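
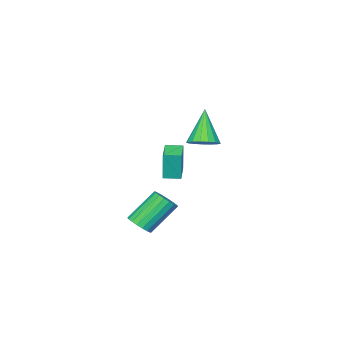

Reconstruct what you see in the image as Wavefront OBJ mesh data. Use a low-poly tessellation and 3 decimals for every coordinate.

v 0.511 -2.713 -2.076
v 0.541 -2.67 -0.547
v 1.514 -1.841 -2.12
v 1.544 -1.798 -0.591
v 1.076 -3.362 -2.069
v 1.106 -3.319 -0.54
v 2.079 -2.49 -2.113
v 2.109 -2.447 -0.584
v 4.604 -1.448 -3.895
v 5.126 -1.368 -3.451
v 3.858 -0.913 -2.041
v 3.336 -0.992 -2.485
v 5.095 -1.087 -3.57
v 3.827 -0.632 -2.16
v 4.966 -0.877 -3.754
v 3.698 -0.422 -2.344
v 4.765 -0.781 -3.965
v 3.497 -0.325 -2.556
v 4.533 -0.816 -4.163
v 3.265 -0.36 -2.753
v 4.315 -0.976 -4.307
v 3.047 -0.521 -2.898
v 4.154 -1.23 -4.37
v 2.886 -0.775 -2.96
v 4.082 -1.527 -4.339
v 2.814 -1.072 -2.929
v 4.113 -1.808 -4.22
v 2.845 -1.353 -2.81
v 4.242 -2.018 -4.036
v 2.974 -1.563 -2.626
v 4.443 -2.115 -3.824
v 3.175 -1.659 -2.415
v 4.675 -2.08 -3.627
v 3.407 -1.624 -2.217
v 4.893 -1.919 -3.482
v 3.625 -1.464 -2.073
v 5.054 -1.665 -3.42
v 3.786 -1.21 -2.01
v 2.865 0.894 1.56
v 3.35 0.295 1.547
v 2.115 0.246 3.24
v 3.536 0.555 1.73
v 3.568 0.893 1.874
v 3.44 1.23 1.947
v 3.18 1.491 1.931
v 2.847 1.615 1.83
v 2.519 1.573 1.667
v 2.271 1.376 1.48
v 2.158 1.068 1.311
v 2.208 0.721 1.2
v 2.408 0.413 1.17
v 2.713 0.215 1.231
v 3.053 0.172 1.366
f 2 4 1
f 5 2 1
f 1 4 3
f 3 5 1
f 2 8 4
f 6 2 5
f 6 8 2
f 4 8 3
f 7 5 3
f 3 8 7
f 7 6 5
f 8 6 7
f 10 9 13
f 10 13 11
f 11 13 14
f 11 14 12
f 13 9 15
f 13 15 14
f 14 15 16
f 14 16 12
f 15 9 17
f 15 17 16
f 16 17 18
f 16 18 12
f 17 9 19
f 17 19 18
f 18 19 20
f 18 20 12
f 19 9 21
f 19 21 20
f 20 21 22
f 20 22 12
f 21 9 23
f 21 23 22
f 22 23 24
f 22 24 12
f 23 9 25
f 23 25 24
f 24 25 26
f 24 26 12
f 25 9 27
f 25 27 26
f 26 27 28
f 26 28 12
f 27 9 29
f 27 29 28
f 28 29 30
f 28 30 12
f 29 9 31
f 29 31 30
f 30 31 32
f 30 32 12
f 31 9 33
f 31 33 32
f 32 33 34
f 32 34 12
f 33 9 35
f 33 35 34
f 34 35 36
f 34 36 12
f 35 9 37
f 35 37 36
f 36 37 38
f 36 38 12
f 37 9 10
f 37 10 38
f 38 10 11
f 38 11 12
f 40 39 42
f 40 42 41
f 42 39 43
f 42 43 41
f 43 39 44
f 43 44 41
f 44 39 45
f 44 45 41
f 45 39 46
f 45 46 41
f 46 39 47
f 46 47 41
f 47 39 48
f 47 48 41
f 48 39 49
f 48 49 41
f 49 39 50
f 49 50 41
f 50 39 51
f 50 51 41
f 51 39 52
f 51 52 41
f 52 39 53
f 52 53 41
f 53 39 40
f 53 40 41



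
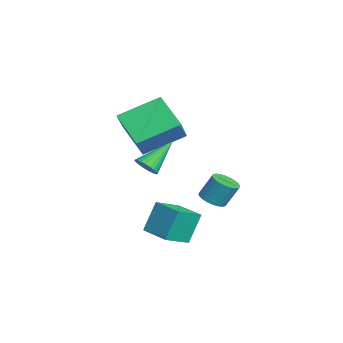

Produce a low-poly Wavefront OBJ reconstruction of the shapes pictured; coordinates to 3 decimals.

v 2.704 3.516 0.409
v 3.202 3.857 0.195
v 3.273 4.405 1.238
v 2.776 4.064 1.451
v 3.011 4.005 0.131
v 3.082 4.552 1.174
v 2.773 4.077 0.109
v 2.844 4.625 1.152
v 2.525 4.065 0.133
v 2.596 4.613 1.175
v 2.304 3.969 0.198
v 2.375 4.517 1.241
v 2.144 3.804 0.296
v 2.215 4.352 1.339
v 2.069 3.595 0.411
v 2.141 4.143 1.454
v 2.091 3.374 0.525
v 2.163 3.922 1.568
v 2.207 3.175 0.622
v 2.278 3.723 1.665
v 2.398 3.028 0.686
v 2.469 3.575 1.729
v 2.636 2.955 0.708
v 2.707 3.503 1.751
v 2.884 2.967 0.685
v 2.955 3.515 1.727
v 3.105 3.063 0.619
v 3.176 3.611 1.662
v 3.265 3.228 0.521
v 3.336 3.776 1.564
v 3.339 3.437 0.406
v 3.411 3.985 1.449
v 3.317 3.658 0.292
v 3.389 4.206 1.335
v 2.89 0.783 2.515
v 3.422 1.027 2.584
v 2.21 1.957 3.605
v 3.341 1.147 2.404
v 3.191 1.211 2.242
v 2.995 1.21 2.121
v 2.783 1.144 2.06
v 2.587 1.023 2.068
v 2.438 0.865 2.145
v 2.357 0.696 2.277
v 2.357 0.539 2.446
v 2.438 0.42 2.625
v 2.588 0.355 2.788
v 2.784 0.357 2.908
v 2.996 0.423 2.969
v 3.192 0.543 2.961
v 3.342 0.701 2.885
v 3.422 0.871 2.752
v 1.585 1.78 -2.006
v 1.232 2.351 -0.598
v 2.788 2.535 -2.011
v 2.435 3.106 -0.603
v 2.245 0.734 -1.417
v 1.892 1.305 -0.009
v 3.448 1.489 -1.422
v 3.095 2.06 -0.014
v -0.424 -0.036 4.062
v -0.669 1.853 4.945
v -1.625 0.366 2.868
v -1.87 2.255 3.751
v 0.89 0.645 2.969
v 0.645 2.534 3.852
v -0.311 1.047 1.775
v -0.556 2.936 2.658
f 2 1 5
f 2 5 3
f 3 5 6
f 3 6 4
f 5 1 7
f 5 7 6
f 6 7 8
f 6 8 4
f 7 1 9
f 7 9 8
f 8 9 10
f 8 10 4
f 9 1 11
f 9 11 10
f 10 11 12
f 10 12 4
f 11 1 13
f 11 13 12
f 12 13 14
f 12 14 4
f 13 1 15
f 13 15 14
f 14 15 16
f 14 16 4
f 15 1 17
f 15 17 16
f 16 17 18
f 16 18 4
f 17 1 19
f 17 19 18
f 18 19 20
f 18 20 4
f 19 1 21
f 19 21 20
f 20 21 22
f 20 22 4
f 21 1 23
f 21 23 22
f 22 23 24
f 22 24 4
f 23 1 25
f 23 25 24
f 24 25 26
f 24 26 4
f 25 1 27
f 25 27 26
f 26 27 28
f 26 28 4
f 27 1 29
f 27 29 28
f 28 29 30
f 28 30 4
f 29 1 31
f 29 31 30
f 30 31 32
f 30 32 4
f 31 1 33
f 31 33 32
f 32 33 34
f 32 34 4
f 33 1 2
f 33 2 34
f 34 2 3
f 34 3 4
f 36 35 38
f 36 38 37
f 38 35 39
f 38 39 37
f 39 35 40
f 39 40 37
f 40 35 41
f 40 41 37
f 41 35 42
f 41 42 37
f 42 35 43
f 42 43 37
f 43 35 44
f 43 44 37
f 44 35 45
f 44 45 37
f 45 35 46
f 45 46 37
f 46 35 47
f 46 47 37
f 47 35 48
f 47 48 37
f 48 35 49
f 48 49 37
f 49 35 50
f 49 50 37
f 50 35 51
f 50 51 37
f 51 35 52
f 51 52 37
f 52 35 36
f 52 36 37
f 54 56 53
f 57 54 53
f 53 56 55
f 55 57 53
f 54 60 56
f 58 54 57
f 58 60 54
f 56 60 55
f 59 57 55
f 55 60 59
f 59 58 57
f 60 58 59
f 62 64 61
f 65 62 61
f 61 64 63
f 63 65 61
f 62 68 64
f 66 62 65
f 66 68 62
f 64 68 63
f 67 65 63
f 63 68 67
f 67 66 65
f 68 66 67



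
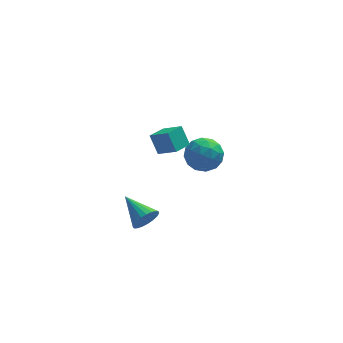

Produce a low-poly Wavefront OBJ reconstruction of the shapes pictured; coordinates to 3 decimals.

v -0.648 -0.362 3.044
v -1.043 0.226 4.123
v -1.577 0.364 2.308
v -1.972 0.952 3.386
v 0.152 0.488 2.874
v -0.243 1.076 3.952
v -0.777 1.214 2.137
v -1.172 1.802 3.216
v 0.631 4.467 -0.199
v 1.459 4.862 -0.986
v 1.061 2.618 -0.674
v 1.889 3.013 -1.461
v 2.072 3.146 -0.274
v 1.807 4.288 0.02
v 0.713 3.192 -1.68
v 0.448 4.334 -1.386
v 1.51 4.074 -1.902
v 2.35 4.045 -1.032
v 0.17 3.435 -0.628
v 1.01 3.406 0.242
v 1.007 4.827 -0.55
v 1.513 2.653 -1.11
v 1.62 2.731 -0.411
v 2.107 2.964 -0.874
v 1.212 4.489 0.041
v 1.699 4.722 -0.422
v 2.059 3.713 -0.003
v 0.821 2.758 -1.238
v 1.308 2.991 -1.701
v 0.413 4.516 -0.786
v 0.9 4.749 -1.249
v 0.461 3.767 -1.657
v 1.524 4.596 -1.551
v 1.777 3.509 -1.831
v 1.086 3.614 -1.96
v 0.93 4.286 -1.787
v 2.018 4.579 -1.04
v 2.27 3.492 -1.32
v 2.378 3.57 -0.622
v 2.222 4.242 -0.449
v 2.048 4.116 -1.579
v 0.25 3.988 -0.34
v 0.502 2.901 -0.62
v 0.298 3.238 -1.211
v 0.142 3.91 -1.038
v 0.743 3.971 0.171
v 0.996 2.884 -0.109
v 1.59 3.194 0.127
v 1.434 3.866 0.3
v 0.472 3.364 -0.081
v -2.188 1.398 -4.327
v -1.615 1.468 -3.649
v -3.252 3.002 -3.593
v -1.46 1.687 -3.904
v -1.431 1.856 -4.232
v -1.533 1.946 -4.576
v -1.748 1.941 -4.877
v -2.039 1.842 -5.083
v -2.356 1.666 -5.158
v -2.644 1.444 -5.089
v -2.853 1.214 -4.889
v -2.947 1.015 -4.591
v -2.91 0.883 -4.247
v -2.748 0.84 -3.917
v -2.489 0.893 -3.658
v -2.178 1.033 -3.515
v -1.869 1.237 -3.511
f 2 4 1
f 5 2 1
f 1 4 3
f 3 5 1
f 2 8 4
f 6 2 5
f 6 8 2
f 4 8 3
f 7 5 3
f 3 8 7
f 7 6 5
f 8 6 7
f 9 46 25
f 46 20 49
f 25 49 14
f 46 49 25
f 9 25 21
f 25 14 26
f 21 26 10
f 25 26 21
f 9 21 30
f 21 10 31
f 30 31 16
f 21 31 30
f 9 30 42
f 30 16 45
f 42 45 19
f 30 45 42
f 9 42 46
f 42 19 50
f 46 50 20
f 42 50 46
f 10 26 37
f 26 14 40
f 37 40 18
f 26 40 37
f 14 49 27
f 49 20 48
f 27 48 13
f 49 48 27
f 20 50 47
f 50 19 43
f 47 43 11
f 50 43 47
f 19 45 44
f 45 16 32
f 44 32 15
f 45 32 44
f 16 31 36
f 31 10 33
f 36 33 17
f 31 33 36
f 12 38 24
f 38 18 39
f 24 39 13
f 38 39 24
f 12 24 22
f 24 13 23
f 22 23 11
f 24 23 22
f 12 22 29
f 22 11 28
f 29 28 15
f 22 28 29
f 12 29 34
f 29 15 35
f 34 35 17
f 29 35 34
f 12 34 38
f 34 17 41
f 38 41 18
f 34 41 38
f 13 39 27
f 39 18 40
f 27 40 14
f 39 40 27
f 11 23 47
f 23 13 48
f 47 48 20
f 23 48 47
f 15 28 44
f 28 11 43
f 44 43 19
f 28 43 44
f 17 35 36
f 35 15 32
f 36 32 16
f 35 32 36
f 18 41 37
f 41 17 33
f 37 33 10
f 41 33 37
f 52 51 54
f 52 54 53
f 54 51 55
f 54 55 53
f 55 51 56
f 55 56 53
f 56 51 57
f 56 57 53
f 57 51 58
f 57 58 53
f 58 51 59
f 58 59 53
f 59 51 60
f 59 60 53
f 60 51 61
f 60 61 53
f 61 51 62
f 61 62 53
f 62 51 63
f 62 63 53
f 63 51 64
f 63 64 53
f 64 51 65
f 64 65 53
f 65 51 66
f 65 66 53
f 66 51 67
f 66 67 53
f 67 51 52
f 67 52 53



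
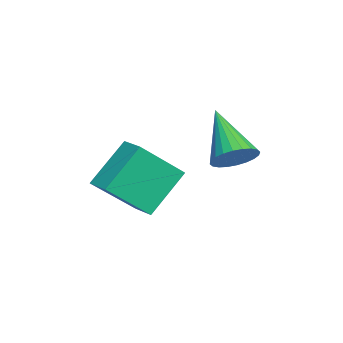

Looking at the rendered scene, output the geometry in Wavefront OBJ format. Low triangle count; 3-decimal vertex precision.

v -0.913 0.805 2.778
v -0.368 0.735 3.359
v -2.427 0.175 4.122
v -0.458 1.031 3.396
v -0.618 1.293 3.339
v -0.823 1.481 3.196
v -1.041 1.566 2.99
v -1.24 1.534 2.751
v -1.389 1.392 2.517
v -1.466 1.161 2.322
v -1.459 0.875 2.197
v -1.368 0.579 2.16
v -1.208 0.317 2.217
v -1.004 0.129 2.359
v -0.785 0.044 2.566
v -0.586 0.075 2.804
v -0.437 0.217 3.039
v -0.36 0.449 3.234
v -0.301 -2.198 0.851
v 0.343 -3.52 2.265
v -1.226 -1.208 2.198
v -0.582 -2.53 3.612
v 0.442 -1.69 0.988
v 1.086 -3.012 2.402
v -0.483 -0.7 2.335
v 0.161 -2.022 3.749
f 2 1 4
f 2 4 3
f 4 1 5
f 4 5 3
f 5 1 6
f 5 6 3
f 6 1 7
f 6 7 3
f 7 1 8
f 7 8 3
f 8 1 9
f 8 9 3
f 9 1 10
f 9 10 3
f 10 1 11
f 10 11 3
f 11 1 12
f 11 12 3
f 12 1 13
f 12 13 3
f 13 1 14
f 13 14 3
f 14 1 15
f 14 15 3
f 15 1 16
f 15 16 3
f 16 1 17
f 16 17 3
f 17 1 18
f 17 18 3
f 18 1 2
f 18 2 3
f 20 22 19
f 23 20 19
f 19 22 21
f 21 23 19
f 20 26 22
f 24 20 23
f 24 26 20
f 22 26 21
f 25 23 21
f 21 26 25
f 25 24 23
f 26 24 25



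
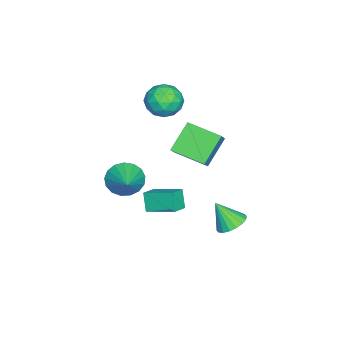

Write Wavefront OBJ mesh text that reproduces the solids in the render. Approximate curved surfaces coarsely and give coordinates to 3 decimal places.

v -2.116 0.332 -0.339
v -3.478 0.84 1.02
v -1.845 2.28 -0.796
v -3.207 2.789 0.563
v -1.213 0.411 0.537
v -2.575 0.92 1.896
v -0.942 2.36 0.08
v -2.304 2.868 1.439
v -3.222 -0.043 2.508
v -2.453 0.613 3.003
v -2.767 -1.413 3.617
v -1.998 -0.757 4.112
v -3.093 -0.545 4.254
v -3.375 0.302 3.568
v -1.845 -1.102 3.052
v -2.127 -0.255 2.366
v -1.602 -0.042 3.339
v -2.374 0.303 4.081
v -2.846 -1.103 2.539
v -3.618 -0.758 3.281
v -2.878 0.405 2.658
v -2.342 -1.205 3.962
v -2.986 -1.08 4.045
v -2.534 -0.695 4.336
v -3.419 0.223 2.991
v -2.967 0.608 3.281
v -3.344 -0.072 4.017
v -2.253 -1.408 3.339
v -1.801 -1.023 3.629
v -2.686 -0.105 2.284
v -2.234 0.28 2.575
v -1.876 -0.728 2.603
v -1.925 0.406 3.146
v -1.658 -0.399 3.798
v -1.568 -0.602 3.175
v -1.733 -0.105 2.772
v -2.379 0.608 3.583
v -2.111 -0.197 4.235
v -2.755 -0.072 4.318
v -2.921 0.426 3.915
v -1.879 0.224 3.78
v -3.109 -0.603 2.385
v -2.841 -1.408 3.037
v -2.299 -1.226 2.705
v -2.465 -0.728 2.302
v -3.562 -0.401 2.822
v -3.295 -1.206 3.474
v -3.487 -0.695 3.848
v -3.652 -0.198 3.445
v -3.341 -1.024 2.84
v -0.357 4.067 -3.874
v 0.539 4.228 -3.737
v -0.403 3.133 -2.466
v 0.359 4.537 -3.538
v 0.038 4.753 -3.406
v -0.362 4.834 -3.366
v -0.76 4.762 -3.426
v -1.079 4.553 -3.576
v -1.254 4.247 -3.784
v -1.252 3.906 -4.011
v -1.072 3.596 -4.21
v -0.751 3.38 -4.342
v -0.351 3.3 -4.382
v 0.047 3.372 -4.321
v 0.366 3.581 -4.172
v 0.541 3.887 -3.964
v -0.255 -1.799 -1.67
v 0.303 -1.848 -2.605
v 1.315 -1.101 -0.77
v 0.093 -1.371 -2.61
v -0.196 -0.991 -2.399
v -0.499 -0.797 -2.022
v -0.746 -0.832 -1.564
v -0.881 -1.089 -1.13
v -0.872 -1.508 -0.82
v -0.722 -1.994 -0.705
v -0.465 -2.436 -0.811
v -0.16 -2.731 -1.114
v 0.123 -2.813 -1.544
v 0.32 -2.663 -2.003
v 0.385 -2.315 -2.386
v 1.869 0.653 -1.689
v 1.379 0.353 -0.659
v 2.05 2.261 -1.136
v 1.56 1.961 -0.105
v 2.8 0.419 -1.315
v 2.31 0.119 -0.284
v 2.981 2.027 -0.761
v 2.491 1.727 0.269
f 2 4 1
f 5 2 1
f 1 4 3
f 3 5 1
f 2 8 4
f 6 2 5
f 6 8 2
f 4 8 3
f 7 5 3
f 3 8 7
f 7 6 5
f 8 6 7
f 9 46 25
f 46 20 49
f 25 49 14
f 46 49 25
f 9 25 21
f 25 14 26
f 21 26 10
f 25 26 21
f 9 21 30
f 21 10 31
f 30 31 16
f 21 31 30
f 9 30 42
f 30 16 45
f 42 45 19
f 30 45 42
f 9 42 46
f 42 19 50
f 46 50 20
f 42 50 46
f 10 26 37
f 26 14 40
f 37 40 18
f 26 40 37
f 14 49 27
f 49 20 48
f 27 48 13
f 49 48 27
f 20 50 47
f 50 19 43
f 47 43 11
f 50 43 47
f 19 45 44
f 45 16 32
f 44 32 15
f 45 32 44
f 16 31 36
f 31 10 33
f 36 33 17
f 31 33 36
f 12 38 24
f 38 18 39
f 24 39 13
f 38 39 24
f 12 24 22
f 24 13 23
f 22 23 11
f 24 23 22
f 12 22 29
f 22 11 28
f 29 28 15
f 22 28 29
f 12 29 34
f 29 15 35
f 34 35 17
f 29 35 34
f 12 34 38
f 34 17 41
f 38 41 18
f 34 41 38
f 13 39 27
f 39 18 40
f 27 40 14
f 39 40 27
f 11 23 47
f 23 13 48
f 47 48 20
f 23 48 47
f 15 28 44
f 28 11 43
f 44 43 19
f 28 43 44
f 17 35 36
f 35 15 32
f 36 32 16
f 35 32 36
f 18 41 37
f 41 17 33
f 37 33 10
f 41 33 37
f 52 51 54
f 52 54 53
f 54 51 55
f 54 55 53
f 55 51 56
f 55 56 53
f 56 51 57
f 56 57 53
f 57 51 58
f 57 58 53
f 58 51 59
f 58 59 53
f 59 51 60
f 59 60 53
f 60 51 61
f 60 61 53
f 61 51 62
f 61 62 53
f 62 51 63
f 62 63 53
f 63 51 64
f 63 64 53
f 64 51 65
f 64 65 53
f 65 51 66
f 65 66 53
f 66 51 52
f 66 52 53
f 68 67 70
f 68 70 69
f 70 67 71
f 70 71 69
f 71 67 72
f 71 72 69
f 72 67 73
f 72 73 69
f 73 67 74
f 73 74 69
f 74 67 75
f 74 75 69
f 75 67 76
f 75 76 69
f 76 67 77
f 76 77 69
f 77 67 78
f 77 78 69
f 78 67 79
f 78 79 69
f 79 67 80
f 79 80 69
f 80 67 81
f 80 81 69
f 81 67 68
f 81 68 69
f 83 85 82
f 86 83 82
f 82 85 84
f 84 86 82
f 83 89 85
f 87 83 86
f 87 89 83
f 85 89 84
f 88 86 84
f 84 89 88
f 88 87 86
f 89 87 88



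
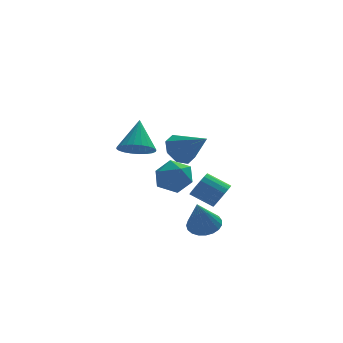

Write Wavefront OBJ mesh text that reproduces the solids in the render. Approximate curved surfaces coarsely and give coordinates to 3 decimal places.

v -0.929 -3.582 2.992
v -0.38 -3.064 2.449
v -0.591 -2.458 4.408
v -0.701 -2.903 2.398
v -1.057 -2.846 2.438
v -1.394 -2.901 2.562
v -1.66 -3.06 2.751
v -1.814 -3.298 2.977
v -1.834 -3.58 3.205
v -1.716 -3.862 3.401
v -1.478 -4.101 3.534
v -1.156 -4.261 3.585
v -0.8 -4.318 3.545
v -0.463 -4.263 3.422
v -0.198 -4.105 3.232
v -0.043 -3.866 3.006
v -0.024 -3.585 2.778
v -0.142 -3.303 2.582
v 4.275 2.03 -2.985
v 4.775 2.255 -2.389
v 3.665 2.835 -1.678
v 3.165 2.61 -2.275
v 4.781 2.539 -2.61
v 3.671 3.119 -1.9
v 4.688 2.722 -2.906
v 3.578 3.303 -2.196
v 4.512 2.769 -3.218
v 3.402 3.349 -2.507
v 4.29 2.669 -3.483
v 3.18 3.249 -2.773
v 4.065 2.442 -3.65
v 2.955 3.022 -2.94
v 3.881 2.134 -3.685
v 2.771 2.714 -2.975
v 3.775 1.805 -3.582
v 2.665 2.385 -2.871
v 3.769 1.521 -3.36
v 2.659 2.101 -2.65
v 3.862 1.337 -3.064
v 2.752 1.918 -2.354
v 4.038 1.291 -2.753
v 2.928 1.871 -2.042
v 4.26 1.391 -2.487
v 3.15 1.971 -1.777
v 4.485 1.618 -2.32
v 3.375 2.198 -1.61
v 4.669 1.926 -2.285
v 3.559 2.506 -1.575
v 2.625 -1.758 -3.034
v 3.411 -2.15 -2.985
v 2.115 -2.562 -1.286
v 3.475 -1.83 -2.819
v 3.392 -1.498 -2.691
v 3.177 -1.211 -2.621
v 2.866 -1.018 -2.623
v 2.513 -0.953 -2.696
v 2.18 -1.027 -2.827
v 1.923 -1.228 -2.994
v 1.788 -1.52 -3.168
v 1.797 -1.853 -3.319
v 1.95 -2.17 -3.42
v 2.219 -2.416 -3.455
v 2.558 -2.547 -3.417
v 2.909 -2.543 -3.312
v 3.211 -2.402 -3.16
v 2.157 2.183 0.396
v 2.462 1.693 -0.42
v 3.263 0.957 1.544
v 2.923 2.277 -0.24
v 2.935 2.806 0.313
v 2.492 2.97 0.915
v 1.853 2.673 1.213
v 1.392 2.089 1.033
v 1.38 1.56 0.48
v 1.823 1.396 -0.122
v 0.108 -2.716 1.152
v 0.645 -2.713 0.26
v 1.095 -3.947 1.74
v 1.632 -3.944 0.848
v 1.701 -3.136 1.501
v 1.091 -2.375 1.137
v 0.649 -4.285 0.863
v 0.039 -3.524 0.499
v 0.979 -3.682 0.081
v 1.63 -2.972 0.476
v 0.11 -3.688 1.524
v 0.761 -2.978 1.919
f 2 1 4
f 2 4 3
f 4 1 5
f 4 5 3
f 5 1 6
f 5 6 3
f 6 1 7
f 6 7 3
f 7 1 8
f 7 8 3
f 8 1 9
f 8 9 3
f 9 1 10
f 9 10 3
f 10 1 11
f 10 11 3
f 11 1 12
f 11 12 3
f 12 1 13
f 12 13 3
f 13 1 14
f 13 14 3
f 14 1 15
f 14 15 3
f 15 1 16
f 15 16 3
f 16 1 17
f 16 17 3
f 17 1 18
f 17 18 3
f 18 1 2
f 18 2 3
f 20 19 23
f 20 23 21
f 21 23 24
f 21 24 22
f 23 19 25
f 23 25 24
f 24 25 26
f 24 26 22
f 25 19 27
f 25 27 26
f 26 27 28
f 26 28 22
f 27 19 29
f 27 29 28
f 28 29 30
f 28 30 22
f 29 19 31
f 29 31 30
f 30 31 32
f 30 32 22
f 31 19 33
f 31 33 32
f 32 33 34
f 32 34 22
f 33 19 35
f 33 35 34
f 34 35 36
f 34 36 22
f 35 19 37
f 35 37 36
f 36 37 38
f 36 38 22
f 37 19 39
f 37 39 38
f 38 39 40
f 38 40 22
f 39 19 41
f 39 41 40
f 40 41 42
f 40 42 22
f 41 19 43
f 41 43 42
f 42 43 44
f 42 44 22
f 43 19 45
f 43 45 44
f 44 45 46
f 44 46 22
f 45 19 47
f 45 47 46
f 46 47 48
f 46 48 22
f 47 19 20
f 47 20 48
f 48 20 21
f 48 21 22
f 50 49 52
f 50 52 51
f 52 49 53
f 52 53 51
f 53 49 54
f 53 54 51
f 54 49 55
f 54 55 51
f 55 49 56
f 55 56 51
f 56 49 57
f 56 57 51
f 57 49 58
f 57 58 51
f 58 49 59
f 58 59 51
f 59 49 60
f 59 60 51
f 60 49 61
f 60 61 51
f 61 49 62
f 61 62 51
f 62 49 63
f 62 63 51
f 63 49 64
f 63 64 51
f 64 49 65
f 64 65 51
f 65 49 50
f 65 50 51
f 67 66 69
f 67 69 68
f 69 66 70
f 69 70 68
f 70 66 71
f 70 71 68
f 71 66 72
f 71 72 68
f 72 66 73
f 72 73 68
f 73 66 74
f 73 74 68
f 74 66 75
f 74 75 68
f 75 66 67
f 75 67 68
f 76 87 81
f 76 81 77
f 76 77 83
f 76 83 86
f 76 86 87
f 77 81 85
f 81 87 80
f 87 86 78
f 86 83 82
f 83 77 84
f 79 85 80
f 79 80 78
f 79 78 82
f 79 82 84
f 79 84 85
f 80 85 81
f 78 80 87
f 82 78 86
f 84 82 83
f 85 84 77



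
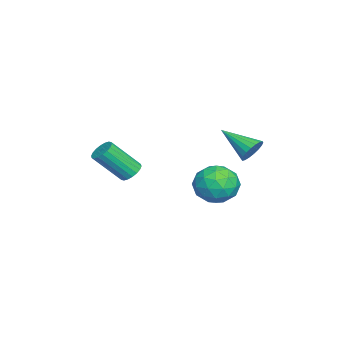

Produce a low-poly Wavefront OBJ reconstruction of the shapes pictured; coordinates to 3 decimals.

v -2.085 1.311 0.794
v -1.091 1.763 1.021
v -1.269 -0.063 -0.041
v -0.275 0.389 0.186
v -0.898 -0.03 1.009
v -1.403 0.819 1.526
v -0.957 0.881 -0.546
v -1.462 1.73 -0.029
v -0.395 1.497 0.193
v -0.358 0.934 1.154
v -2.002 0.766 -0.174
v -1.965 0.203 0.787
v -1.66 1.658 0.981
v -0.7 0.042 -0.001
v -1.066 -0.204 0.483
v -0.483 0.062 0.616
v -1.843 1.103 1.278
v -1.259 1.369 1.411
v -1.145 0.315 1.404
v -1.101 0.331 -0.431
v -0.517 0.597 -0.298
v -1.877 1.638 0.364
v -1.294 1.904 0.497
v -1.215 1.385 -0.424
v -0.666 1.767 0.628
v -0.187 0.959 0.136
v -0.588 1.248 -0.294
v -0.884 1.748 0.01
v -0.645 1.436 1.193
v -0.165 0.628 0.701
v -0.531 0.382 1.186
v -0.828 0.881 1.489
v -0.235 1.28 0.706
v -2.195 1.072 0.279
v -1.715 0.264 -0.213
v -1.532 0.819 -0.509
v -1.829 1.318 -0.206
v -2.173 0.741 0.844
v -1.694 -0.067 0.352
v -1.476 -0.048 0.97
v -1.772 0.452 1.274
v -2.125 0.42 0.274
v -2.566 2.252 1.987
v -2.207 2.435 2.572
v -3.254 0.768 2.873
v -2.483 2.584 2.609
v -2.775 2.669 2.523
v -3.026 2.67 2.33
v -3.185 2.589 2.07
v -3.222 2.441 1.793
v -3.129 2.255 1.555
v -2.925 2.069 1.402
v -2.649 1.919 1.365
v -2.357 1.835 1.452
v -2.106 1.834 1.644
v -1.946 1.915 1.904
v -1.909 2.063 2.181
v -2.003 2.249 2.419
v -1.532 -2.968 0.783
v -1.279 -3.356 0.386
v -0.936 -4.6 1.82
v -1.188 -4.212 2.217
v -1.068 -3.205 0.466
v -0.725 -4.45 1.9
v -0.948 -3.008 0.608
v -0.605 -4.252 2.043
v -0.945 -2.802 0.786
v -0.601 -4.047 2.22
v -1.057 -2.629 0.963
v -0.714 -3.874 2.397
v -1.263 -2.524 1.104
v -0.92 -3.768 2.538
v -1.523 -2.506 1.181
v -1.18 -3.751 2.616
v -1.784 -2.58 1.18
v -1.441 -3.824 2.614
v -1.995 -2.73 1.1
v -1.652 -3.975 2.534
v -2.115 -2.928 0.957
v -1.772 -4.172 2.392
v -2.119 -3.133 0.78
v -1.775 -4.378 2.214
v -2.006 -3.306 0.603
v -1.663 -4.551 2.037
v -1.8 -3.412 0.462
v -1.457 -4.656 1.896
v -1.54 -3.429 0.384
v -1.197 -4.674 1.819
f 1 38 17
f 38 12 41
f 17 41 6
f 38 41 17
f 1 17 13
f 17 6 18
f 13 18 2
f 17 18 13
f 1 13 22
f 13 2 23
f 22 23 8
f 13 23 22
f 1 22 34
f 22 8 37
f 34 37 11
f 22 37 34
f 1 34 38
f 34 11 42
f 38 42 12
f 34 42 38
f 2 18 29
f 18 6 32
f 29 32 10
f 18 32 29
f 6 41 19
f 41 12 40
f 19 40 5
f 41 40 19
f 12 42 39
f 42 11 35
f 39 35 3
f 42 35 39
f 11 37 36
f 37 8 24
f 36 24 7
f 37 24 36
f 8 23 28
f 23 2 25
f 28 25 9
f 23 25 28
f 4 30 16
f 30 10 31
f 16 31 5
f 30 31 16
f 4 16 14
f 16 5 15
f 14 15 3
f 16 15 14
f 4 14 21
f 14 3 20
f 21 20 7
f 14 20 21
f 4 21 26
f 21 7 27
f 26 27 9
f 21 27 26
f 4 26 30
f 26 9 33
f 30 33 10
f 26 33 30
f 5 31 19
f 31 10 32
f 19 32 6
f 31 32 19
f 3 15 39
f 15 5 40
f 39 40 12
f 15 40 39
f 7 20 36
f 20 3 35
f 36 35 11
f 20 35 36
f 9 27 28
f 27 7 24
f 28 24 8
f 27 24 28
f 10 33 29
f 33 9 25
f 29 25 2
f 33 25 29
f 44 43 46
f 44 46 45
f 46 43 47
f 46 47 45
f 47 43 48
f 47 48 45
f 48 43 49
f 48 49 45
f 49 43 50
f 49 50 45
f 50 43 51
f 50 51 45
f 51 43 52
f 51 52 45
f 52 43 53
f 52 53 45
f 53 43 54
f 53 54 45
f 54 43 55
f 54 55 45
f 55 43 56
f 55 56 45
f 56 43 57
f 56 57 45
f 57 43 58
f 57 58 45
f 58 43 44
f 58 44 45
f 60 59 63
f 60 63 61
f 61 63 64
f 61 64 62
f 63 59 65
f 63 65 64
f 64 65 66
f 64 66 62
f 65 59 67
f 65 67 66
f 66 67 68
f 66 68 62
f 67 59 69
f 67 69 68
f 68 69 70
f 68 70 62
f 69 59 71
f 69 71 70
f 70 71 72
f 70 72 62
f 71 59 73
f 71 73 72
f 72 73 74
f 72 74 62
f 73 59 75
f 73 75 74
f 74 75 76
f 74 76 62
f 75 59 77
f 75 77 76
f 76 77 78
f 76 78 62
f 77 59 79
f 77 79 78
f 78 79 80
f 78 80 62
f 79 59 81
f 79 81 80
f 80 81 82
f 80 82 62
f 81 59 83
f 81 83 82
f 82 83 84
f 82 84 62
f 83 59 85
f 83 85 84
f 84 85 86
f 84 86 62
f 85 59 87
f 85 87 86
f 86 87 88
f 86 88 62
f 87 59 60
f 87 60 88
f 88 60 61
f 88 61 62



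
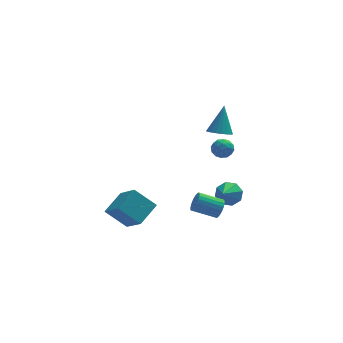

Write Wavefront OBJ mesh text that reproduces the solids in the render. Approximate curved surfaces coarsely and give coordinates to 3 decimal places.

v 2.216 1.098 -3.925
v 2.69 1.326 -3.322
v 1.624 0.082 -3.075
v 2.158 1.629 -3.33
v 1.66 1.621 -3.686
v 1.487 1.306 -4.182
v 1.742 0.869 -4.528
v 2.273 0.566 -4.52
v 2.771 0.574 -4.164
v 2.944 0.889 -3.668
v 1.228 -0.993 -3.432
v 1.506 -0.678 -2.976
v 0.21 -0.353 -2.411
v -0.068 -0.667 -2.868
v 1.473 -0.496 -3.155
v 0.178 -0.17 -2.591
v 1.399 -0.399 -3.382
v 0.104 -0.073 -2.818
v 1.294 -0.405 -3.618
v -0.001 -0.079 -3.053
v 1.179 -0.513 -3.822
v -0.117 -0.187 -3.257
v 1.071 -0.703 -3.958
v -0.224 -0.378 -3.393
v 0.991 -0.944 -4.003
v -0.304 -0.618 -3.439
v 0.952 -1.193 -3.95
v -0.344 -0.868 -3.385
v 0.96 -1.408 -3.807
v -0.335 -1.082 -3.243
v 1.014 -1.55 -3.6
v -0.281 -1.225 -3.035
v 1.106 -1.597 -3.363
v -0.189 -1.271 -2.798
v 1.218 -1.539 -3.139
v -0.077 -1.213 -2.574
v 1.333 -1.386 -2.965
v 0.037 -1.061 -2.4
v 1.429 -1.166 -2.872
v 0.133 -0.84 -2.307
v 1.49 -0.915 -2.876
v 0.195 -0.59 -2.311
v 1.293 -0.356 2.234
v 1.899 -0.131 1.94
v 1.727 0.456 3.746
v 1.713 0.089 1.874
v 1.455 0.232 1.872
v 1.169 0.274 1.931
v 0.904 0.206 2.044
v 0.707 0.042 2.189
v 0.611 -0.192 2.342
v 0.633 -0.454 2.476
v 0.769 -0.699 2.569
v 0.996 -0.885 2.604
v 1.274 -0.979 2.574
v 1.556 -0.966 2.486
v 1.792 -0.847 2.355
v 1.942 -0.643 2.203
v 1.979 -0.39 2.056
v -3.091 -1.076 -3.886
v -4.196 -0.539 -2.86
v -3.579 0.366 -5.167
v -4.684 0.903 -4.142
v -2.036 -0.143 -3.238
v -3.141 0.394 -2.213
v -2.524 1.299 -4.52
v -3.629 1.836 -3.494
v 1.389 1.978 -0.551
v 1.915 2.343 -0.344
v 2.065 1.197 -0.896
v 2.591 1.562 -0.689
v 2.172 1.29 -0.238
v 1.754 1.772 -0.025
v 2.226 1.768 -1.215
v 1.808 2.25 -1.002
v 2.432 2.213 -0.754
v 2.399 1.917 -0.15
v 1.581 1.623 -1.09
v 1.548 1.327 -0.486
v 1.592 2.229 -0.418
v 2.388 1.311 -0.822
v 2.141 1.151 -0.558
v 2.451 1.366 -0.436
v 1.498 1.894 -0.23
v 1.807 2.108 -0.108
v 1.958 1.489 -0.046
v 2.173 1.432 -1.132
v 2.482 1.646 -1.01
v 1.529 2.174 -0.804
v 1.839 2.389 -0.682
v 2.022 2.051 -1.194
v 2.206 2.367 -0.537
v 2.603 1.908 -0.739
v 2.389 2.029 -1.049
v 2.143 2.312 -0.923
v 2.186 2.193 -0.182
v 2.584 1.734 -0.384
v 2.338 1.574 -0.119
v 2.092 1.858 0.006
v 2.49 2.117 -0.423
v 1.396 1.806 -0.856
v 1.794 1.347 -1.058
v 1.888 1.682 -1.246
v 1.642 1.966 -1.121
v 1.377 1.632 -0.501
v 1.774 1.173 -0.703
v 1.837 1.228 -0.317
v 1.591 1.511 -0.191
v 1.49 1.423 -0.817
f 2 1 4
f 2 4 3
f 4 1 5
f 4 5 3
f 5 1 6
f 5 6 3
f 6 1 7
f 6 7 3
f 7 1 8
f 7 8 3
f 8 1 9
f 8 9 3
f 9 1 10
f 9 10 3
f 10 1 2
f 10 2 3
f 12 11 15
f 12 15 13
f 13 15 16
f 13 16 14
f 15 11 17
f 15 17 16
f 16 17 18
f 16 18 14
f 17 11 19
f 17 19 18
f 18 19 20
f 18 20 14
f 19 11 21
f 19 21 20
f 20 21 22
f 20 22 14
f 21 11 23
f 21 23 22
f 22 23 24
f 22 24 14
f 23 11 25
f 23 25 24
f 24 25 26
f 24 26 14
f 25 11 27
f 25 27 26
f 26 27 28
f 26 28 14
f 27 11 29
f 27 29 28
f 28 29 30
f 28 30 14
f 29 11 31
f 29 31 30
f 30 31 32
f 30 32 14
f 31 11 33
f 31 33 32
f 32 33 34
f 32 34 14
f 33 11 35
f 33 35 34
f 34 35 36
f 34 36 14
f 35 11 37
f 35 37 36
f 36 37 38
f 36 38 14
f 37 11 39
f 37 39 38
f 38 39 40
f 38 40 14
f 39 11 41
f 39 41 40
f 40 41 42
f 40 42 14
f 41 11 12
f 41 12 42
f 42 12 13
f 42 13 14
f 44 43 46
f 44 46 45
f 46 43 47
f 46 47 45
f 47 43 48
f 47 48 45
f 48 43 49
f 48 49 45
f 49 43 50
f 49 50 45
f 50 43 51
f 50 51 45
f 51 43 52
f 51 52 45
f 52 43 53
f 52 53 45
f 53 43 54
f 53 54 45
f 54 43 55
f 54 55 45
f 55 43 56
f 55 56 45
f 56 43 57
f 56 57 45
f 57 43 58
f 57 58 45
f 58 43 59
f 58 59 45
f 59 43 44
f 59 44 45
f 61 63 60
f 64 61 60
f 60 63 62
f 62 64 60
f 61 67 63
f 65 61 64
f 65 67 61
f 63 67 62
f 66 64 62
f 62 67 66
f 66 65 64
f 67 65 66
f 68 105 84
f 105 79 108
f 84 108 73
f 105 108 84
f 68 84 80
f 84 73 85
f 80 85 69
f 84 85 80
f 68 80 89
f 80 69 90
f 89 90 75
f 80 90 89
f 68 89 101
f 89 75 104
f 101 104 78
f 89 104 101
f 68 101 105
f 101 78 109
f 105 109 79
f 101 109 105
f 69 85 96
f 85 73 99
f 96 99 77
f 85 99 96
f 73 108 86
f 108 79 107
f 86 107 72
f 108 107 86
f 79 109 106
f 109 78 102
f 106 102 70
f 109 102 106
f 78 104 103
f 104 75 91
f 103 91 74
f 104 91 103
f 75 90 95
f 90 69 92
f 95 92 76
f 90 92 95
f 71 97 83
f 97 77 98
f 83 98 72
f 97 98 83
f 71 83 81
f 83 72 82
f 81 82 70
f 83 82 81
f 71 81 88
f 81 70 87
f 88 87 74
f 81 87 88
f 71 88 93
f 88 74 94
f 93 94 76
f 88 94 93
f 71 93 97
f 93 76 100
f 97 100 77
f 93 100 97
f 72 98 86
f 98 77 99
f 86 99 73
f 98 99 86
f 70 82 106
f 82 72 107
f 106 107 79
f 82 107 106
f 74 87 103
f 87 70 102
f 103 102 78
f 87 102 103
f 76 94 95
f 94 74 91
f 95 91 75
f 94 91 95
f 77 100 96
f 100 76 92
f 96 92 69
f 100 92 96



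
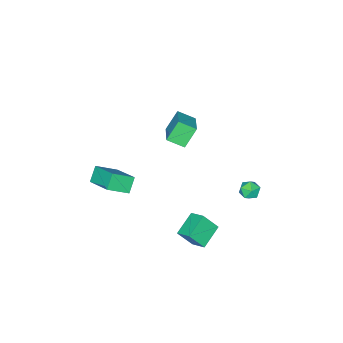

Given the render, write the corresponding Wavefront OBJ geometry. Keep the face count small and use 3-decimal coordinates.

v 2.251 2.753 -0.258
v 2.782 2.183 0.72
v 2.339 3.634 0.208
v 2.87 3.064 1.186
v 3.53 2.936 -0.846
v 4.061 2.366 0.132
v 3.618 3.817 -0.38
v 4.149 3.247 0.598
v 2.09 -4.097 -1.91
v 1.435 -4.308 -1.144
v 2.532 -2.407 -1.066
v 1.877 -2.618 -0.3
v 3.123 -4.722 -1.2
v 2.468 -4.933 -0.434
v 3.565 -3.032 -0.356
v 2.91 -3.243 0.41
v -1.409 -1.25 3.351
v -0.905 -2.073 3.814
v -0.213 -0.113 4.069
v 0.291 -0.935 4.532
v -0.631 -1.385 2.268
v -0.127 -2.207 2.731
v 0.565 -0.247 2.986
v 1.069 -1.07 3.449
v -2.123 2.703 -0.584
v -1.685 2.84 -1.047
v -1.875 1.68 -0.653
v -1.437 1.817 -1.116
v -1.333 2.009 -0.501
v -1.486 2.641 -0.459
v -2.074 1.879 -1.241
v -2.227 2.511 -1.199
v -1.654 2.331 -1.453
v -1.197 2.411 -0.996
v -2.363 2.109 -0.704
v -1.906 2.189 -0.247
f 2 4 1
f 5 2 1
f 1 4 3
f 3 5 1
f 2 8 4
f 6 2 5
f 6 8 2
f 4 8 3
f 7 5 3
f 3 8 7
f 7 6 5
f 8 6 7
f 10 12 9
f 13 10 9
f 9 12 11
f 11 13 9
f 10 16 12
f 14 10 13
f 14 16 10
f 12 16 11
f 15 13 11
f 11 16 15
f 15 14 13
f 16 14 15
f 18 20 17
f 21 18 17
f 17 20 19
f 19 21 17
f 18 24 20
f 22 18 21
f 22 24 18
f 20 24 19
f 23 21 19
f 19 24 23
f 23 22 21
f 24 22 23
f 25 36 30
f 25 30 26
f 25 26 32
f 25 32 35
f 25 35 36
f 26 30 34
f 30 36 29
f 36 35 27
f 35 32 31
f 32 26 33
f 28 34 29
f 28 29 27
f 28 27 31
f 28 31 33
f 28 33 34
f 29 34 30
f 27 29 36
f 31 27 35
f 33 31 32
f 34 33 26



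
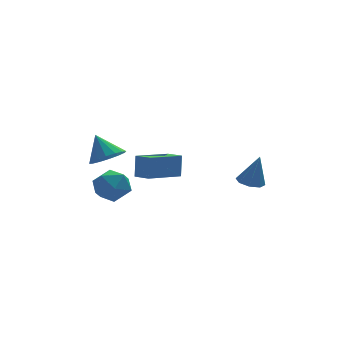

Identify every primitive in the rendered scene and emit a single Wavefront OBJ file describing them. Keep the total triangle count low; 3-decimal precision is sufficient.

v -2.931 -1.8 -2.373
v -2.816 -1.467 -1.121
v -1.117 -0.811 -2.801
v -1.002 -0.478 -1.55
v -2.418 -2.662 -2.19
v -2.303 -2.329 -0.939
v -0.604 -1.673 -2.619
v -0.489 -1.34 -1.367
v 3.035 -1.188 -3.546
v 3.731 -1.428 -3.736
v 3.465 -1.332 -1.794
v 3.702 -0.849 -3.682
v 3.283 -0.469 -3.548
v 2.718 -0.51 -3.413
v 2.34 -0.948 -3.356
v 2.368 -1.526 -3.411
v 2.788 -1.906 -3.545
v 3.352 -1.866 -3.68
v -3.688 1.102 -3.99
v -3.155 0.336 -4.6
v -4.305 -0.196 -2.9
v -3.772 -0.962 -3.51
v -3.191 -0.239 -2.891
v -2.81 0.563 -3.565
v -4.65 -0.423 -3.935
v -4.269 0.379 -4.609
v -3.75 -0.606 -4.566
v -2.848 -0.493 -3.921
v -4.612 0.633 -3.579
v -3.71 0.746 -2.934
v -3.579 2.103 -2.651
v -2.639 2.038 -2.261
v -4.061 2.937 -1.349
v -2.638 2.482 -2.546
v -2.89 2.825 -2.859
v -3.326 2.975 -3.116
v -3.83 2.89 -3.249
v -4.267 2.595 -3.221
v -4.519 2.168 -3.041
v -4.52 1.723 -2.756
v -4.268 1.38 -2.443
v -3.832 1.231 -2.186
v -3.328 1.315 -2.053
v -2.891 1.611 -2.081
f 2 4 1
f 5 2 1
f 1 4 3
f 3 5 1
f 2 8 4
f 6 2 5
f 6 8 2
f 4 8 3
f 7 5 3
f 3 8 7
f 7 6 5
f 8 6 7
f 10 9 12
f 10 12 11
f 12 9 13
f 12 13 11
f 13 9 14
f 13 14 11
f 14 9 15
f 14 15 11
f 15 9 16
f 15 16 11
f 16 9 17
f 16 17 11
f 17 9 18
f 17 18 11
f 18 9 10
f 18 10 11
f 19 30 24
f 19 24 20
f 19 20 26
f 19 26 29
f 19 29 30
f 20 24 28
f 24 30 23
f 30 29 21
f 29 26 25
f 26 20 27
f 22 28 23
f 22 23 21
f 22 21 25
f 22 25 27
f 22 27 28
f 23 28 24
f 21 23 30
f 25 21 29
f 27 25 26
f 28 27 20
f 32 31 34
f 32 34 33
f 34 31 35
f 34 35 33
f 35 31 36
f 35 36 33
f 36 31 37
f 36 37 33
f 37 31 38
f 37 38 33
f 38 31 39
f 38 39 33
f 39 31 40
f 39 40 33
f 40 31 41
f 40 41 33
f 41 31 42
f 41 42 33
f 42 31 43
f 42 43 33
f 43 31 44
f 43 44 33
f 44 31 32
f 44 32 33



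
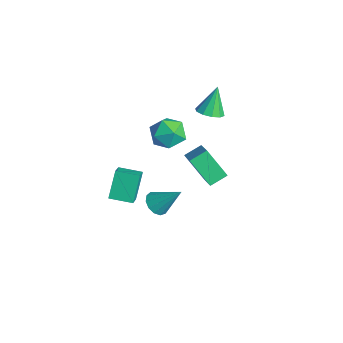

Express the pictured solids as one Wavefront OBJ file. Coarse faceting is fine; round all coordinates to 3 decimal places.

v -1.052 -2.365 -3.265
v -1.798 -1.691 -1.809
v -1.965 -1.887 -3.955
v -2.712 -1.213 -2.498
v -0.348 -1.247 -3.422
v -1.095 -0.573 -1.965
v -1.262 -0.769 -4.111
v -2.008 -0.095 -2.655
v 0.592 -0.271 -2.919
v 1.274 -0.342 -3.269
v 1.408 0.771 -1.541
v 1.09 0.016 -3.431
v 0.749 0.283 -3.43
v 0.357 0.374 -3.267
v 0.04 0.261 -2.994
v -0.102 -0.022 -2.696
v -0.023 -0.383 -2.47
v 0.251 -0.709 -2.385
v 0.633 -0.896 -2.471
v 1.002 -0.884 -2.698
v 1.241 -0.677 -2.996
v -0.245 2.97 2.937
v 0.217 3.589 2.83
v -0.695 3.57 4.463
v -0.22 3.698 2.658
v -0.667 3.529 2.593
v -0.952 3.146 2.659
v -0.968 2.696 2.832
v -0.708 2.351 3.044
v -0.271 2.242 3.216
v 0.176 2.411 3.281
v 0.462 2.793 3.215
v 0.478 3.243 3.043
v -3.237 1.735 0.291
v -2.305 2.24 0.6
v -2.295 0.64 -0.76
v -1.363 1.145 -0.451
v -1.922 0.526 0.272
v -2.504 1.203 0.922
v -2.096 1.677 -1.082
v -2.678 2.354 -0.432
v -1.6 2.204 -0.248
v -1.492 1.492 0.589
v -3.108 1.388 -0.749
v -3 0.676 0.088
v 4.08 0.165 3.698
v 3.991 1.102 4.116
v 2.642 0.446 2.76
v 2.553 1.383 3.177
v 5.087 0.857 2.363
v 4.998 1.794 2.78
v 3.649 1.138 1.424
v 3.56 2.075 1.842
f 2 4 1
f 5 2 1
f 1 4 3
f 3 5 1
f 2 8 4
f 6 2 5
f 6 8 2
f 4 8 3
f 7 5 3
f 3 8 7
f 7 6 5
f 8 6 7
f 10 9 12
f 10 12 11
f 12 9 13
f 12 13 11
f 13 9 14
f 13 14 11
f 14 9 15
f 14 15 11
f 15 9 16
f 15 16 11
f 16 9 17
f 16 17 11
f 17 9 18
f 17 18 11
f 18 9 19
f 18 19 11
f 19 9 20
f 19 20 11
f 20 9 21
f 20 21 11
f 21 9 10
f 21 10 11
f 23 22 25
f 23 25 24
f 25 22 26
f 25 26 24
f 26 22 27
f 26 27 24
f 27 22 28
f 27 28 24
f 28 22 29
f 28 29 24
f 29 22 30
f 29 30 24
f 30 22 31
f 30 31 24
f 31 22 32
f 31 32 24
f 32 22 33
f 32 33 24
f 33 22 23
f 33 23 24
f 34 45 39
f 34 39 35
f 34 35 41
f 34 41 44
f 34 44 45
f 35 39 43
f 39 45 38
f 45 44 36
f 44 41 40
f 41 35 42
f 37 43 38
f 37 38 36
f 37 36 40
f 37 40 42
f 37 42 43
f 38 43 39
f 36 38 45
f 40 36 44
f 42 40 41
f 43 42 35
f 47 49 46
f 50 47 46
f 46 49 48
f 48 50 46
f 47 53 49
f 51 47 50
f 51 53 47
f 49 53 48
f 52 50 48
f 48 53 52
f 52 51 50
f 53 51 52



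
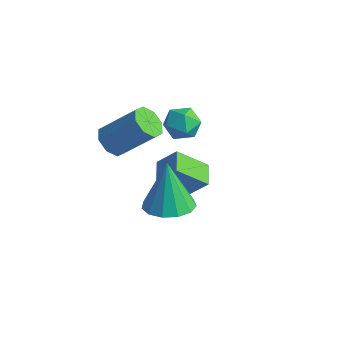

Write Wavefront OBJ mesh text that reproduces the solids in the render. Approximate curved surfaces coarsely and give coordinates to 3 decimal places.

v 2.467 -0.924 0.793
v 3.429 -0.761 0.957
v 2.073 -0.656 2.827
v 3.202 -0.264 0.847
v 2.741 0.024 0.72
v 2.193 0.011 0.616
v 1.732 -0.3 0.568
v 1.504 -0.808 0.591
v 1.582 -1.354 0.678
v 1.941 -1.763 0.802
v 2.466 -1.906 0.922
v 2.992 -1.737 1.001
v 3.351 -1.311 1.015
v -1.435 -0.197 1.469
v -0.822 -0.469 1.134
v 0.289 0.385 2.476
v -0.325 0.657 2.811
v -0.973 0.047 0.931
v 0.138 0.9 2.273
v -1.395 0.419 1.043
v -0.284 1.273 2.385
v -1.841 0.431 1.405
v -0.73 1.285 2.747
v -2.049 0.075 1.804
v -0.938 0.929 3.146
v -1.898 -0.44 2.007
v -0.787 0.413 3.349
v -1.476 -0.813 1.895
v -0.365 0.041 3.237
v -1.03 -0.825 1.533
v 0.081 0.029 2.875
v -0.787 1.424 -1.58
v -0.118 1.848 -0.733
v -1.536 2.137 -1.347
v -0.867 2.562 -0.499
v -0.113 2.478 -2.641
v 0.556 2.903 -1.793
v -0.862 3.192 -2.407
v -0.193 3.616 -1.56
v -2.345 3.994 0.007
v -1.603 4.337 -0.19
v -1.717 2.843 0.37
v -0.975 3.186 0.173
v -1.405 3.468 0.838
v -1.794 4.18 0.614
v -1.526 3 -0.434
v -1.915 3.712 -0.658
v -1.097 3.723 -0.462
v -1.022 4.012 0.324
v -2.298 3.168 -0.144
v -2.223 3.457 0.642
f 2 1 4
f 2 4 3
f 4 1 5
f 4 5 3
f 5 1 6
f 5 6 3
f 6 1 7
f 6 7 3
f 7 1 8
f 7 8 3
f 8 1 9
f 8 9 3
f 9 1 10
f 9 10 3
f 10 1 11
f 10 11 3
f 11 1 12
f 11 12 3
f 12 1 13
f 12 13 3
f 13 1 2
f 13 2 3
f 15 14 18
f 15 18 16
f 16 18 19
f 16 19 17
f 18 14 20
f 18 20 19
f 19 20 21
f 19 21 17
f 20 14 22
f 20 22 21
f 21 22 23
f 21 23 17
f 22 14 24
f 22 24 23
f 23 24 25
f 23 25 17
f 24 14 26
f 24 26 25
f 25 26 27
f 25 27 17
f 26 14 28
f 26 28 27
f 27 28 29
f 27 29 17
f 28 14 30
f 28 30 29
f 29 30 31
f 29 31 17
f 30 14 15
f 30 15 31
f 31 15 16
f 31 16 17
f 33 35 32
f 36 33 32
f 32 35 34
f 34 36 32
f 33 39 35
f 37 33 36
f 37 39 33
f 35 39 34
f 38 36 34
f 34 39 38
f 38 37 36
f 39 37 38
f 40 51 45
f 40 45 41
f 40 41 47
f 40 47 50
f 40 50 51
f 41 45 49
f 45 51 44
f 51 50 42
f 50 47 46
f 47 41 48
f 43 49 44
f 43 44 42
f 43 42 46
f 43 46 48
f 43 48 49
f 44 49 45
f 42 44 51
f 46 42 50
f 48 46 47
f 49 48 41



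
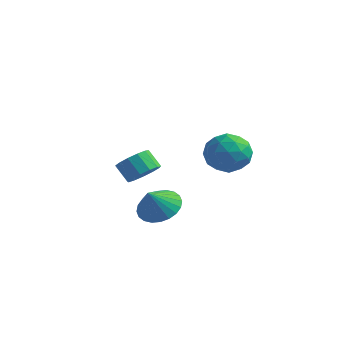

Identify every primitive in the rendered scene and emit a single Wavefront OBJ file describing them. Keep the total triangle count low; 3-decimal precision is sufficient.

v -1.104 3.123 0.663
v -0.475 3.232 1.254
v -1.207 3.367 2.008
v -1.836 3.257 1.417
v -0.576 3.677 1.076
v -1.309 3.812 1.83
v -0.845 3.947 0.767
v -1.577 4.081 1.521
v -1.196 3.954 0.425
v -1.928 4.089 1.179
v -1.518 3.698 0.158
v -2.25 3.833 0.913
v -1.708 3.259 0.052
v -2.44 3.394 0.806
v -1.707 2.777 0.139
v -2.439 2.911 0.894
v -1.514 2.404 0.393
v -2.246 2.539 1.148
v -1.191 2.26 0.733
v -1.923 2.395 1.487
v -0.84 2.389 1.05
v -1.573 2.524 1.804
v -0.573 2.752 1.244
v -1.306 2.887 1.998
v 0.971 1.103 0.156
v 1.853 1.535 0.529
v 0.849 0.397 1.264
v 1.57 1.799 0.665
v 1.197 1.957 0.724
v 0.789 1.984 0.697
v 0.409 1.878 0.587
v 0.114 1.653 0.412
v -0.05 1.345 0.197
v -0.058 1 -0.024
v 0.09 0.671 -0.217
v 0.372 0.407 -0.354
v 0.746 0.25 -0.413
v 1.154 0.222 -0.385
v 1.534 0.328 -0.276
v 1.828 0.553 -0.1
v 1.992 0.861 0.114
v 2.001 1.206 0.335
v 2.862 2.557 3.214
v 3.804 3.132 3.267
v 3.636 1.208 4.093
v 4.578 1.783 4.146
v 3.698 2.109 4.728
v 3.22 2.943 4.185
v 4.22 1.397 3.175
v 3.742 2.231 2.632
v 4.643 2.415 3.243
v 4.32 2.855 4.203
v 3.12 1.485 3.157
v 2.797 1.925 4.117
v 3.265 2.963 3.163
v 4.175 1.377 4.197
v 3.658 1.569 4.539
v 4.211 1.907 4.57
v 2.922 2.852 3.703
v 3.475 3.19 3.734
v 3.413 2.589 4.593
v 3.965 1.15 3.626
v 4.518 1.488 3.657
v 3.229 2.433 2.79
v 3.782 2.771 2.821
v 4.027 1.751 2.767
v 4.312 2.879 3.18
v 4.767 2.086 3.697
v 4.556 1.86 3.126
v 4.275 2.35 2.807
v 4.122 3.138 3.745
v 4.577 2.345 4.261
v 4.06 2.537 4.603
v 3.779 3.027 4.284
v 4.615 2.716 3.73
v 2.863 1.995 3.099
v 3.318 1.202 3.615
v 3.661 1.313 3.076
v 3.38 1.803 2.757
v 2.673 2.254 3.663
v 3.128 1.461 4.18
v 3.165 1.99 4.553
v 2.884 2.48 4.234
v 2.825 1.624 3.63
f 2 1 5
f 2 5 3
f 3 5 6
f 3 6 4
f 5 1 7
f 5 7 6
f 6 7 8
f 6 8 4
f 7 1 9
f 7 9 8
f 8 9 10
f 8 10 4
f 9 1 11
f 9 11 10
f 10 11 12
f 10 12 4
f 11 1 13
f 11 13 12
f 12 13 14
f 12 14 4
f 13 1 15
f 13 15 14
f 14 15 16
f 14 16 4
f 15 1 17
f 15 17 16
f 16 17 18
f 16 18 4
f 17 1 19
f 17 19 18
f 18 19 20
f 18 20 4
f 19 1 21
f 19 21 20
f 20 21 22
f 20 22 4
f 21 1 23
f 21 23 22
f 22 23 24
f 22 24 4
f 23 1 2
f 23 2 24
f 24 2 3
f 24 3 4
f 26 25 28
f 26 28 27
f 28 25 29
f 28 29 27
f 29 25 30
f 29 30 27
f 30 25 31
f 30 31 27
f 31 25 32
f 31 32 27
f 32 25 33
f 32 33 27
f 33 25 34
f 33 34 27
f 34 25 35
f 34 35 27
f 35 25 36
f 35 36 27
f 36 25 37
f 36 37 27
f 37 25 38
f 37 38 27
f 38 25 39
f 38 39 27
f 39 25 40
f 39 40 27
f 40 25 41
f 40 41 27
f 41 25 42
f 41 42 27
f 42 25 26
f 42 26 27
f 43 80 59
f 80 54 83
f 59 83 48
f 80 83 59
f 43 59 55
f 59 48 60
f 55 60 44
f 59 60 55
f 43 55 64
f 55 44 65
f 64 65 50
f 55 65 64
f 43 64 76
f 64 50 79
f 76 79 53
f 64 79 76
f 43 76 80
f 76 53 84
f 80 84 54
f 76 84 80
f 44 60 71
f 60 48 74
f 71 74 52
f 60 74 71
f 48 83 61
f 83 54 82
f 61 82 47
f 83 82 61
f 54 84 81
f 84 53 77
f 81 77 45
f 84 77 81
f 53 79 78
f 79 50 66
f 78 66 49
f 79 66 78
f 50 65 70
f 65 44 67
f 70 67 51
f 65 67 70
f 46 72 58
f 72 52 73
f 58 73 47
f 72 73 58
f 46 58 56
f 58 47 57
f 56 57 45
f 58 57 56
f 46 56 63
f 56 45 62
f 63 62 49
f 56 62 63
f 46 63 68
f 63 49 69
f 68 69 51
f 63 69 68
f 46 68 72
f 68 51 75
f 72 75 52
f 68 75 72
f 47 73 61
f 73 52 74
f 61 74 48
f 73 74 61
f 45 57 81
f 57 47 82
f 81 82 54
f 57 82 81
f 49 62 78
f 62 45 77
f 78 77 53
f 62 77 78
f 51 69 70
f 69 49 66
f 70 66 50
f 69 66 70
f 52 75 71
f 75 51 67
f 71 67 44
f 75 67 71



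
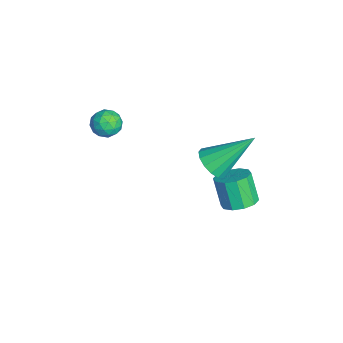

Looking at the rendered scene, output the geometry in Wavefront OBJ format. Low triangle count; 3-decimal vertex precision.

v 1.33 3.52 -3.906
v 2.008 3.608 -3.574
v 1.448 3.349 -2.362
v 0.77 3.26 -2.694
v 1.795 4.027 -3.583
v 1.235 3.768 -2.371
v 1.404 4.251 -3.715
v 0.844 3.992 -2.503
v 0.985 4.197 -3.92
v 0.425 3.938 -2.708
v 0.698 3.883 -4.12
v 0.138 3.624 -2.908
v 0.652 3.431 -4.238
v 0.092 3.172 -3.026
v 0.865 3.012 -4.229
v 0.305 2.753 -3.017
v 1.256 2.788 -4.097
v 0.696 2.529 -2.885
v 1.675 2.842 -3.892
v 1.115 2.583 -2.68
v 1.962 3.156 -3.692
v 1.402 2.897 -2.48
v -0.459 -1.003 0.381
v 0.174 -1.125 0.574
v -0.454 -1.915 -0.214
v 0.179 -2.037 -0.021
v -0.323 -2.082 0.425
v -0.326 -1.518 0.792
v 0.046 -1.522 -0.432
v 0.043 -0.958 -0.065
v 0.486 -1.446 0.071
v 0.258 -1.792 0.601
v -0.538 -1.248 -0.241
v -0.766 -1.594 0.289
v -0.143 -0.984 0.529
v -0.137 -2.056 -0.169
v -0.432 -2.083 0.093
v -0.06 -2.154 0.206
v -0.437 -1.215 0.658
v -0.065 -1.287 0.771
v -0.357 -1.849 0.684
v -0.215 -1.753 -0.411
v 0.157 -1.825 -0.298
v -0.22 -0.886 0.154
v 0.152 -0.957 0.267
v 0.077 -1.191 -0.324
v 0.413 -1.244 0.347
v 0.416 -1.781 -0.002
v 0.338 -1.478 -0.244
v 0.336 -1.146 -0.028
v 0.278 -1.448 0.659
v 0.281 -1.984 0.31
v -0.014 -2.01 0.572
v -0.016 -1.679 0.787
v 0.462 -1.636 0.364
v -0.561 -1.056 0.05
v -0.558 -1.592 -0.299
v -0.264 -1.361 -0.427
v -0.266 -1.03 -0.212
v -0.696 -1.259 0.362
v -0.693 -1.796 0.013
v -0.616 -1.894 0.388
v -0.618 -1.562 0.604
v -0.742 -1.404 -0.004
v 2.306 2.311 -0.227
v 2.842 1.943 0.203
v 2.254 3.889 1.187
v 3.054 2.176 -0.049
v 3.065 2.446 -0.35
v 2.873 2.679 -0.617
v 2.529 2.814 -0.78
v 2.125 2.814 -0.795
v 1.77 2.679 -0.658
v 1.559 2.446 -0.405
v 1.548 2.176 -0.105
v 1.74 1.943 0.163
v 2.084 1.808 0.326
v 2.487 1.808 0.341
f 2 1 5
f 2 5 3
f 3 5 6
f 3 6 4
f 5 1 7
f 5 7 6
f 6 7 8
f 6 8 4
f 7 1 9
f 7 9 8
f 8 9 10
f 8 10 4
f 9 1 11
f 9 11 10
f 10 11 12
f 10 12 4
f 11 1 13
f 11 13 12
f 12 13 14
f 12 14 4
f 13 1 15
f 13 15 14
f 14 15 16
f 14 16 4
f 15 1 17
f 15 17 16
f 16 17 18
f 16 18 4
f 17 1 19
f 17 19 18
f 18 19 20
f 18 20 4
f 19 1 21
f 19 21 20
f 20 21 22
f 20 22 4
f 21 1 2
f 21 2 22
f 22 2 3
f 22 3 4
f 23 60 39
f 60 34 63
f 39 63 28
f 60 63 39
f 23 39 35
f 39 28 40
f 35 40 24
f 39 40 35
f 23 35 44
f 35 24 45
f 44 45 30
f 35 45 44
f 23 44 56
f 44 30 59
f 56 59 33
f 44 59 56
f 23 56 60
f 56 33 64
f 60 64 34
f 56 64 60
f 24 40 51
f 40 28 54
f 51 54 32
f 40 54 51
f 28 63 41
f 63 34 62
f 41 62 27
f 63 62 41
f 34 64 61
f 64 33 57
f 61 57 25
f 64 57 61
f 33 59 58
f 59 30 46
f 58 46 29
f 59 46 58
f 30 45 50
f 45 24 47
f 50 47 31
f 45 47 50
f 26 52 38
f 52 32 53
f 38 53 27
f 52 53 38
f 26 38 36
f 38 27 37
f 36 37 25
f 38 37 36
f 26 36 43
f 36 25 42
f 43 42 29
f 36 42 43
f 26 43 48
f 43 29 49
f 48 49 31
f 43 49 48
f 26 48 52
f 48 31 55
f 52 55 32
f 48 55 52
f 27 53 41
f 53 32 54
f 41 54 28
f 53 54 41
f 25 37 61
f 37 27 62
f 61 62 34
f 37 62 61
f 29 42 58
f 42 25 57
f 58 57 33
f 42 57 58
f 31 49 50
f 49 29 46
f 50 46 30
f 49 46 50
f 32 55 51
f 55 31 47
f 51 47 24
f 55 47 51
f 66 65 68
f 66 68 67
f 68 65 69
f 68 69 67
f 69 65 70
f 69 70 67
f 70 65 71
f 70 71 67
f 71 65 72
f 71 72 67
f 72 65 73
f 72 73 67
f 73 65 74
f 73 74 67
f 74 65 75
f 74 75 67
f 75 65 76
f 75 76 67
f 76 65 77
f 76 77 67
f 77 65 78
f 77 78 67
f 78 65 66
f 78 66 67



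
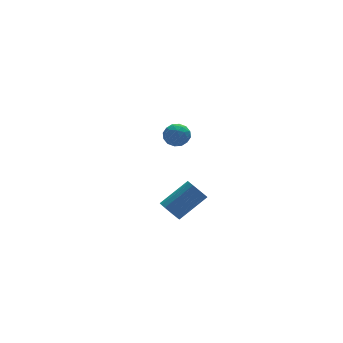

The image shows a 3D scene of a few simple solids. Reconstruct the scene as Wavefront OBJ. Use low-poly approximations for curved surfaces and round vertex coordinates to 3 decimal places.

v -1.04 3.813 -1.667
v -0.482 4.269 -2.013
v -0.118 3.171 -1.027
v 0.44 3.627 -1.373
v -0.058 3.944 -0.835
v -0.628 4.341 -1.231
v 0.028 3.099 -1.809
v -0.542 3.496 -2.205
v 0.178 3.827 -2.101
v 0.125 4.35 -1.499
v -0.725 3.09 -1.541
v -0.778 3.613 -0.939
v -0.842 4.098 -1.896
v 0.242 3.342 -1.144
v -0.051 3.529 -0.828
v 0.277 3.797 -1.031
v -0.928 4.14 -1.436
v -0.6 4.408 -1.64
v -0.351 4.217 -0.947
v -0 3.032 -1.4
v 0.328 3.3 -1.604
v -0.877 3.643 -2.009
v -0.549 3.911 -2.212
v -0.249 3.223 -2.093
v -0.126 4.106 -2.151
v 0.416 3.728 -1.775
v 0.174 3.418 -2.032
v -0.161 3.651 -2.264
v -0.157 4.413 -1.797
v 0.384 4.035 -1.421
v 0.092 4.222 -1.105
v -0.243 4.456 -1.338
v 0.23 4.153 -1.849
v -0.984 3.405 -1.619
v -0.443 3.027 -1.243
v -0.357 2.984 -1.702
v -0.692 3.218 -1.935
v -1.016 3.712 -1.265
v -0.474 3.334 -0.889
v -0.439 3.789 -0.776
v -0.774 4.022 -1.008
v -0.83 3.287 -1.191
v -3.889 -3.459 -2.057
v -3.581 -3.05 -2.521
v -2.024 -2.933 -1.387
v -2.331 -3.341 -0.923
v -3.741 -2.839 -2.323
v -2.184 -2.722 -1.189
v -3.935 -2.77 -2.065
v -2.378 -2.653 -0.93
v -4.118 -2.859 -1.804
v -2.561 -2.742 -0.67
v -4.248 -3.085 -1.602
v -2.691 -2.968 -0.468
v -4.296 -3.396 -1.504
v -2.739 -3.279 -0.37
v -4.251 -3.722 -1.532
v -2.694 -3.605 -0.398
v -4.123 -3.988 -1.681
v -2.565 -3.871 -0.547
v -3.941 -4.132 -1.916
v -2.384 -4.015 -0.782
v -3.747 -4.122 -2.183
v -2.19 -4.005 -1.049
v -3.585 -3.96 -2.422
v -2.028 -3.843 -1.287
v -3.493 -3.683 -2.576
v -1.936 -3.566 -1.442
v -3.492 -3.355 -2.612
v -1.935 -3.238 -1.478
f 1 38 17
f 38 12 41
f 17 41 6
f 38 41 17
f 1 17 13
f 17 6 18
f 13 18 2
f 17 18 13
f 1 13 22
f 13 2 23
f 22 23 8
f 13 23 22
f 1 22 34
f 22 8 37
f 34 37 11
f 22 37 34
f 1 34 38
f 34 11 42
f 38 42 12
f 34 42 38
f 2 18 29
f 18 6 32
f 29 32 10
f 18 32 29
f 6 41 19
f 41 12 40
f 19 40 5
f 41 40 19
f 12 42 39
f 42 11 35
f 39 35 3
f 42 35 39
f 11 37 36
f 37 8 24
f 36 24 7
f 37 24 36
f 8 23 28
f 23 2 25
f 28 25 9
f 23 25 28
f 4 30 16
f 30 10 31
f 16 31 5
f 30 31 16
f 4 16 14
f 16 5 15
f 14 15 3
f 16 15 14
f 4 14 21
f 14 3 20
f 21 20 7
f 14 20 21
f 4 21 26
f 21 7 27
f 26 27 9
f 21 27 26
f 4 26 30
f 26 9 33
f 30 33 10
f 26 33 30
f 5 31 19
f 31 10 32
f 19 32 6
f 31 32 19
f 3 15 39
f 15 5 40
f 39 40 12
f 15 40 39
f 7 20 36
f 20 3 35
f 36 35 11
f 20 35 36
f 9 27 28
f 27 7 24
f 28 24 8
f 27 24 28
f 10 33 29
f 33 9 25
f 29 25 2
f 33 25 29
f 44 43 47
f 44 47 45
f 45 47 48
f 45 48 46
f 47 43 49
f 47 49 48
f 48 49 50
f 48 50 46
f 49 43 51
f 49 51 50
f 50 51 52
f 50 52 46
f 51 43 53
f 51 53 52
f 52 53 54
f 52 54 46
f 53 43 55
f 53 55 54
f 54 55 56
f 54 56 46
f 55 43 57
f 55 57 56
f 56 57 58
f 56 58 46
f 57 43 59
f 57 59 58
f 58 59 60
f 58 60 46
f 59 43 61
f 59 61 60
f 60 61 62
f 60 62 46
f 61 43 63
f 61 63 62
f 62 63 64
f 62 64 46
f 63 43 65
f 63 65 64
f 64 65 66
f 64 66 46
f 65 43 67
f 65 67 66
f 66 67 68
f 66 68 46
f 67 43 69
f 67 69 68
f 68 69 70
f 68 70 46
f 69 43 44
f 69 44 70
f 70 44 45
f 70 45 46



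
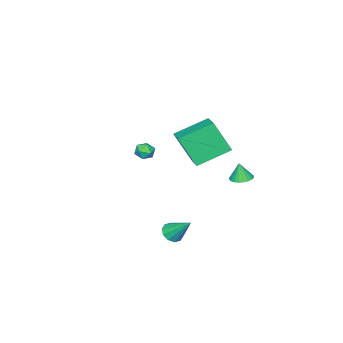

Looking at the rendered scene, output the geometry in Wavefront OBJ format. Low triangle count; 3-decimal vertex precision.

v 0.46 -3.373 -0.768
v 0.728 -3.727 -1.231
v -0.148 -4.173 -0.509
v 0.12 -4.527 -0.972
v 0.463 -4.363 -0.456
v 0.838 -3.868 -0.616
v -0.258 -4.032 -1.124
v 0.117 -3.537 -1.284
v 0.283 -4.134 -1.452
v 0.729 -4.338 -1.039
v -0.149 -3.562 -0.701
v 0.297 -3.766 -0.288
v 0.779 3.229 -0.019
v 1.402 3.019 -0.075
v 0.821 3.071 1.039
v 1.437 3.271 -0.039
v 1.372 3.517 0.001
v 1.217 3.719 0.037
v 0.995 3.847 0.065
v 0.74 3.88 0.08
v 0.491 3.814 0.08
v 0.286 3.659 0.065
v 0.156 3.439 0.037
v 0.121 3.186 0.001
v 0.186 2.94 -0.038
v 0.341 2.738 -0.074
v 0.563 2.61 -0.102
v 0.818 2.577 -0.117
v 1.067 2.643 -0.117
v 1.272 2.798 -0.102
v 3.418 0.704 -4.04
v 4.082 0.599 -3.939
v 3.422 1.956 -2.76
v 4.041 0.898 -4.231
v 3.762 1.123 -4.451
v 3.352 1.188 -4.513
v 2.966 1.068 -4.395
v 2.754 0.809 -4.141
v 2.795 0.51 -3.848
v 3.074 0.285 -3.629
v 3.485 0.22 -3.567
v 3.87 0.34 -3.685
v 0.944 2.335 2.226
v 1.278 1.347 4.037
v 1.847 3.404 2.643
v 2.181 2.415 4.454
v 2.559 1.305 1.366
v 2.893 0.316 3.177
v 3.462 2.373 1.783
v 3.796 1.385 3.594
f 1 12 6
f 1 6 2
f 1 2 8
f 1 8 11
f 1 11 12
f 2 6 10
f 6 12 5
f 12 11 3
f 11 8 7
f 8 2 9
f 4 10 5
f 4 5 3
f 4 3 7
f 4 7 9
f 4 9 10
f 5 10 6
f 3 5 12
f 7 3 11
f 9 7 8
f 10 9 2
f 14 13 16
f 14 16 15
f 16 13 17
f 16 17 15
f 17 13 18
f 17 18 15
f 18 13 19
f 18 19 15
f 19 13 20
f 19 20 15
f 20 13 21
f 20 21 15
f 21 13 22
f 21 22 15
f 22 13 23
f 22 23 15
f 23 13 24
f 23 24 15
f 24 13 25
f 24 25 15
f 25 13 26
f 25 26 15
f 26 13 27
f 26 27 15
f 27 13 28
f 27 28 15
f 28 13 29
f 28 29 15
f 29 13 30
f 29 30 15
f 30 13 14
f 30 14 15
f 32 31 34
f 32 34 33
f 34 31 35
f 34 35 33
f 35 31 36
f 35 36 33
f 36 31 37
f 36 37 33
f 37 31 38
f 37 38 33
f 38 31 39
f 38 39 33
f 39 31 40
f 39 40 33
f 40 31 41
f 40 41 33
f 41 31 42
f 41 42 33
f 42 31 32
f 42 32 33
f 44 46 43
f 47 44 43
f 43 46 45
f 45 47 43
f 44 50 46
f 48 44 47
f 48 50 44
f 46 50 45
f 49 47 45
f 45 50 49
f 49 48 47
f 50 48 49



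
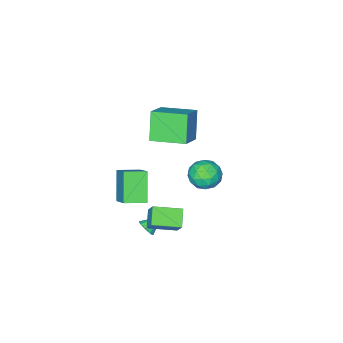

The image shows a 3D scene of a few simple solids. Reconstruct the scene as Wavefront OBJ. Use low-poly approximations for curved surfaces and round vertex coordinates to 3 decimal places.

v 3.103 0.589 -1.891
v 3.435 0.737 -1.439
v 2.177 0.831 -1.289
v 3.405 0.974 -1.58
v 3.306 1.123 -1.792
v 3.161 1.15 -2.027
v 3.002 1.049 -2.231
v 2.866 0.842 -2.356
v 2.784 0.577 -2.376
v 2.775 0.315 -2.284
v 2.842 0.116 -2.102
v 2.968 0.025 -1.872
v 3.125 0.064 -1.646
v 3.277 0.223 -1.477
v 3.389 0.465 -1.402
v 0.122 -3.196 -1.339
v 0.827 -1.786 -0.013
v 1.034 -2.209 -2.874
v 1.739 -0.799 -1.548
v 1.221 -3.921 -1.152
v 1.926 -2.511 0.174
v 2.133 -2.934 -2.687
v 2.838 -1.524 -1.361
v -3.089 -4.934 1.181
v -1.691 -4.252 2.107
v -4.181 -3.08 1.464
v -2.783 -2.398 2.389
v -2.317 -4.222 -0.509
v -0.919 -3.54 0.416
v -3.409 -2.368 -0.227
v -2.011 -1.686 0.699
v 0.454 3.253 3.447
v 0.736 3.697 4.271
v 1.964 2.923 3.109
v 2.246 3.367 3.933
v 1.754 2.523 3.976
v 0.821 2.727 4.185
v 1.879 3.893 3.195
v 0.946 4.097 3.404
v 1.617 4.093 4.116
v 1.539 3.246 4.598
v 1.161 3.374 2.782
v 1.083 2.527 3.264
v 0.463 3.504 3.889
v 2.237 3.116 3.491
v 1.948 2.62 3.516
v 2.114 2.881 4.001
v 0.512 2.934 3.838
v 0.678 3.195 4.323
v 1.277 2.504 4.149
v 2.022 3.425 3.057
v 2.188 3.686 3.542
v 0.586 3.739 3.379
v 0.752 4 3.864
v 1.423 4.116 3.231
v 1.146 3.998 4.282
v 2.033 3.803 4.083
v 1.818 4.113 3.649
v 1.269 4.233 3.772
v 1.1 3.5 4.566
v 1.988 3.306 4.367
v 1.699 2.809 4.392
v 1.15 2.929 4.515
v 1.618 3.732 4.474
v 0.712 3.314 3.013
v 1.6 3.12 2.814
v 1.55 3.691 2.865
v 1.001 3.811 2.988
v 0.667 2.817 3.297
v 1.554 2.622 3.098
v 1.431 2.387 3.608
v 0.882 2.507 3.731
v 1.082 2.888 2.906
v 2.632 2.549 -0.925
v 1.927 1.888 -0.265
v 2.936 3.25 0.102
v 2.231 2.59 0.762
v 3.889 1.53 -0.602
v 3.184 0.87 0.058
v 4.193 2.232 0.425
v 3.488 1.571 1.085
f 2 1 4
f 2 4 3
f 4 1 5
f 4 5 3
f 5 1 6
f 5 6 3
f 6 1 7
f 6 7 3
f 7 1 8
f 7 8 3
f 8 1 9
f 8 9 3
f 9 1 10
f 9 10 3
f 10 1 11
f 10 11 3
f 11 1 12
f 11 12 3
f 12 1 13
f 12 13 3
f 13 1 14
f 13 14 3
f 14 1 15
f 14 15 3
f 15 1 2
f 15 2 3
f 17 19 16
f 20 17 16
f 16 19 18
f 18 20 16
f 17 23 19
f 21 17 20
f 21 23 17
f 19 23 18
f 22 20 18
f 18 23 22
f 22 21 20
f 23 21 22
f 25 27 24
f 28 25 24
f 24 27 26
f 26 28 24
f 25 31 27
f 29 25 28
f 29 31 25
f 27 31 26
f 30 28 26
f 26 31 30
f 30 29 28
f 31 29 30
f 32 69 48
f 69 43 72
f 48 72 37
f 69 72 48
f 32 48 44
f 48 37 49
f 44 49 33
f 48 49 44
f 32 44 53
f 44 33 54
f 53 54 39
f 44 54 53
f 32 53 65
f 53 39 68
f 65 68 42
f 53 68 65
f 32 65 69
f 65 42 73
f 69 73 43
f 65 73 69
f 33 49 60
f 49 37 63
f 60 63 41
f 49 63 60
f 37 72 50
f 72 43 71
f 50 71 36
f 72 71 50
f 43 73 70
f 73 42 66
f 70 66 34
f 73 66 70
f 42 68 67
f 68 39 55
f 67 55 38
f 68 55 67
f 39 54 59
f 54 33 56
f 59 56 40
f 54 56 59
f 35 61 47
f 61 41 62
f 47 62 36
f 61 62 47
f 35 47 45
f 47 36 46
f 45 46 34
f 47 46 45
f 35 45 52
f 45 34 51
f 52 51 38
f 45 51 52
f 35 52 57
f 52 38 58
f 57 58 40
f 52 58 57
f 35 57 61
f 57 40 64
f 61 64 41
f 57 64 61
f 36 62 50
f 62 41 63
f 50 63 37
f 62 63 50
f 34 46 70
f 46 36 71
f 70 71 43
f 46 71 70
f 38 51 67
f 51 34 66
f 67 66 42
f 51 66 67
f 40 58 59
f 58 38 55
f 59 55 39
f 58 55 59
f 41 64 60
f 64 40 56
f 60 56 33
f 64 56 60
f 75 77 74
f 78 75 74
f 74 77 76
f 76 78 74
f 75 81 77
f 79 75 78
f 79 81 75
f 77 81 76
f 80 78 76
f 76 81 80
f 80 79 78
f 81 79 80



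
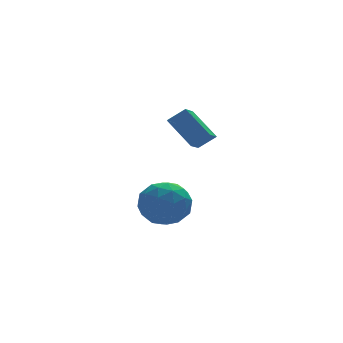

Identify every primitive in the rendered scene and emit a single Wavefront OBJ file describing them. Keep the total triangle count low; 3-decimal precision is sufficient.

v -3.955 1.589 -3.378
v -3.391 2.343 -4.12
v -2.269 0.717 -2.98
v -1.705 1.471 -3.722
v -2.164 1.876 -2.692
v -3.206 2.415 -2.937
v -2.454 0.645 -4.163
v -3.496 1.184 -4.408
v -2.463 1.76 -4.604
v -2.284 2.52 -3.695
v -3.376 0.54 -3.405
v -3.197 1.3 -2.496
v -3.821 2.042 -3.784
v -1.839 1.018 -3.316
v -2.109 1.256 -2.711
v -1.777 1.699 -3.147
v -3.713 2.085 -3.089
v -3.381 2.528 -3.525
v -2.66 2.253 -2.685
v -2.279 0.532 -3.575
v -1.947 0.975 -4.011
v -3.883 1.361 -3.953
v -3.551 1.804 -4.389
v -3 0.807 -4.415
v -2.944 2.143 -4.505
v -1.953 1.63 -4.271
v -2.393 1.145 -4.53
v -3.005 1.462 -4.674
v -2.839 2.59 -3.97
v -1.848 2.077 -3.737
v -2.118 2.315 -3.131
v -2.73 2.632 -3.275
v -2.293 2.247 -4.255
v -3.812 0.983 -3.363
v -2.821 0.47 -3.13
v -2.93 0.428 -3.825
v -3.542 0.745 -3.969
v -3.707 1.43 -2.829
v -2.716 0.917 -2.595
v -2.655 1.598 -2.426
v -3.267 1.915 -2.57
v -3.367 0.813 -2.845
v -2.46 -0.482 0.369
v -3.064 0.612 1.447
v -1.845 0.334 -0.114
v -2.45 1.428 0.963
v -1.75 -0.668 0.957
v -2.355 0.426 2.034
v -1.136 0.148 0.473
v -1.74 1.242 1.551
f 1 38 17
f 38 12 41
f 17 41 6
f 38 41 17
f 1 17 13
f 17 6 18
f 13 18 2
f 17 18 13
f 1 13 22
f 13 2 23
f 22 23 8
f 13 23 22
f 1 22 34
f 22 8 37
f 34 37 11
f 22 37 34
f 1 34 38
f 34 11 42
f 38 42 12
f 34 42 38
f 2 18 29
f 18 6 32
f 29 32 10
f 18 32 29
f 6 41 19
f 41 12 40
f 19 40 5
f 41 40 19
f 12 42 39
f 42 11 35
f 39 35 3
f 42 35 39
f 11 37 36
f 37 8 24
f 36 24 7
f 37 24 36
f 8 23 28
f 23 2 25
f 28 25 9
f 23 25 28
f 4 30 16
f 30 10 31
f 16 31 5
f 30 31 16
f 4 16 14
f 16 5 15
f 14 15 3
f 16 15 14
f 4 14 21
f 14 3 20
f 21 20 7
f 14 20 21
f 4 21 26
f 21 7 27
f 26 27 9
f 21 27 26
f 4 26 30
f 26 9 33
f 30 33 10
f 26 33 30
f 5 31 19
f 31 10 32
f 19 32 6
f 31 32 19
f 3 15 39
f 15 5 40
f 39 40 12
f 15 40 39
f 7 20 36
f 20 3 35
f 36 35 11
f 20 35 36
f 9 27 28
f 27 7 24
f 28 24 8
f 27 24 28
f 10 33 29
f 33 9 25
f 29 25 2
f 33 25 29
f 44 46 43
f 47 44 43
f 43 46 45
f 45 47 43
f 44 50 46
f 48 44 47
f 48 50 44
f 46 50 45
f 49 47 45
f 45 50 49
f 49 48 47
f 50 48 49



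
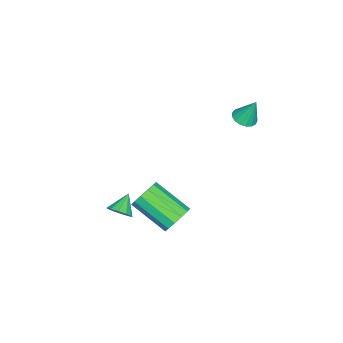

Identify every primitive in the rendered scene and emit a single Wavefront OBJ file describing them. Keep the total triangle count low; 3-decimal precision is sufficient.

v 3.778 1.591 -0.863
v 4.131 1.137 -1.516
v 3.814 -0.726 -0.389
v 3.462 -0.271 0.263
v 4.5 1.256 -1.216
v 4.183 -0.607 -0.089
v 4.639 1.481 -0.803
v 4.323 -0.381 0.324
v 4.505 1.742 -0.41
v 4.189 -0.121 0.717
v 4.141 1.955 -0.161
v 3.824 0.092 0.966
v 3.661 2.052 -0.135
v 3.345 0.189 0.992
v 3.219 2.003 -0.34
v 2.902 0.14 0.787
v 2.954 1.824 -0.711
v 2.637 -0.039 0.416
v 2.951 1.57 -1.131
v 2.634 -0.293 -0.004
v 3.21 1.323 -1.466
v 2.894 -0.539 -0.339
v 3.65 1.162 -1.609
v 3.334 -0.701 -0.482
v 2.504 -1.989 -2.68
v 2.882 -2.277 -2.166
v 1.576 -1.891 -1.94
v 2.94 -1.849 -2.151
v 2.831 -1.474 -2.337
v 2.597 -1.296 -2.654
v 2.327 -1.382 -2.981
v 2.125 -1.7 -3.193
v 2.067 -2.129 -3.209
v 2.176 -2.504 -3.022
v 2.41 -2.682 -2.705
v 2.68 -2.596 -2.378
v -2.887 2.476 1.845
v -2.491 1.966 2.057
v -2.873 3.064 3.235
v -2.279 2.193 1.959
v -2.207 2.485 1.834
v -2.29 2.775 1.713
v -2.51 2.997 1.621
v -2.816 3.099 1.581
v -3.139 3.059 1.601
v -3.403 2.885 1.677
v -3.55 2.618 1.791
v -3.544 2.318 1.918
v -3.388 2.054 2.028
v -3.116 1.887 2.096
v -2.793 1.855 2.106
f 2 1 5
f 2 5 3
f 3 5 6
f 3 6 4
f 5 1 7
f 5 7 6
f 6 7 8
f 6 8 4
f 7 1 9
f 7 9 8
f 8 9 10
f 8 10 4
f 9 1 11
f 9 11 10
f 10 11 12
f 10 12 4
f 11 1 13
f 11 13 12
f 12 13 14
f 12 14 4
f 13 1 15
f 13 15 14
f 14 15 16
f 14 16 4
f 15 1 17
f 15 17 16
f 16 17 18
f 16 18 4
f 17 1 19
f 17 19 18
f 18 19 20
f 18 20 4
f 19 1 21
f 19 21 20
f 20 21 22
f 20 22 4
f 21 1 23
f 21 23 22
f 22 23 24
f 22 24 4
f 23 1 2
f 23 2 24
f 24 2 3
f 24 3 4
f 26 25 28
f 26 28 27
f 28 25 29
f 28 29 27
f 29 25 30
f 29 30 27
f 30 25 31
f 30 31 27
f 31 25 32
f 31 32 27
f 32 25 33
f 32 33 27
f 33 25 34
f 33 34 27
f 34 25 35
f 34 35 27
f 35 25 36
f 35 36 27
f 36 25 26
f 36 26 27
f 38 37 40
f 38 40 39
f 40 37 41
f 40 41 39
f 41 37 42
f 41 42 39
f 42 37 43
f 42 43 39
f 43 37 44
f 43 44 39
f 44 37 45
f 44 45 39
f 45 37 46
f 45 46 39
f 46 37 47
f 46 47 39
f 47 37 48
f 47 48 39
f 48 37 49
f 48 49 39
f 49 37 50
f 49 50 39
f 50 37 51
f 50 51 39
f 51 37 38
f 51 38 39

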